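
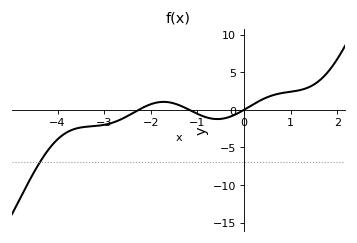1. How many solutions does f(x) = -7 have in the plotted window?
1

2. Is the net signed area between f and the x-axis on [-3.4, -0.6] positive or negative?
negative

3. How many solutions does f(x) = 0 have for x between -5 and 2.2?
3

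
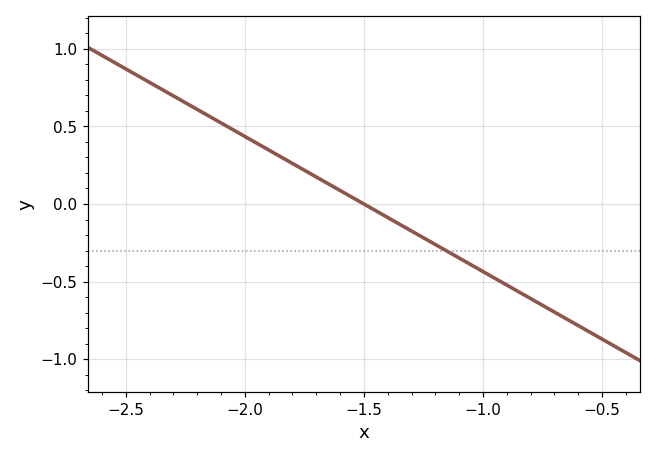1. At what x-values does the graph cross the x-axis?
-1.5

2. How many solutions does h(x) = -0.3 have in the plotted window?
1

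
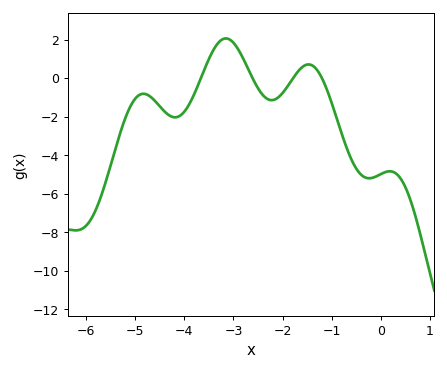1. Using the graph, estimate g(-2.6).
-0.048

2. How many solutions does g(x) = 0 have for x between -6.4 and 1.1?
4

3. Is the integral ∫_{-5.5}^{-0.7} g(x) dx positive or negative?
negative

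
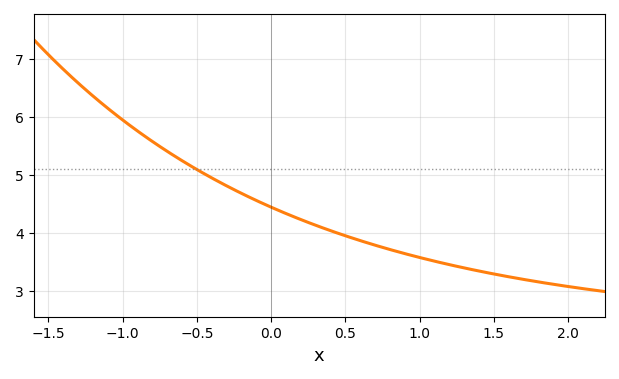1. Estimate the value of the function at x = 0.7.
3.78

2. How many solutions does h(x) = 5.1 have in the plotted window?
1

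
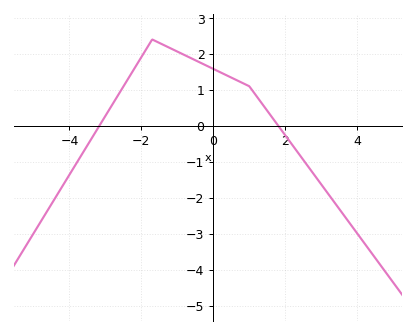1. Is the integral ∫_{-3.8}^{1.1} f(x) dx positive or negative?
positive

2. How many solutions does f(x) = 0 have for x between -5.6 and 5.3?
2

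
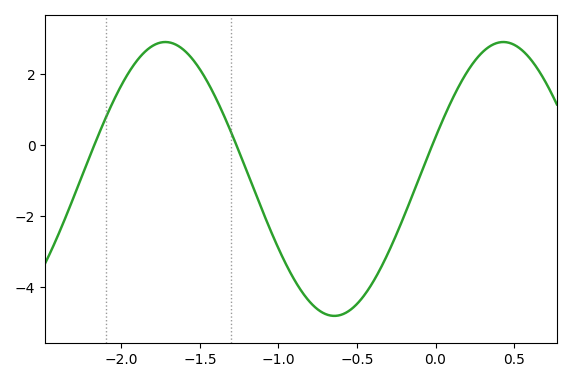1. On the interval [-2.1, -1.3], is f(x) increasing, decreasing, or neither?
neither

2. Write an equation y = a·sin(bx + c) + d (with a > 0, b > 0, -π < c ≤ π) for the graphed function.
y = 3.86sin(2.9x + 0.31) - 0.95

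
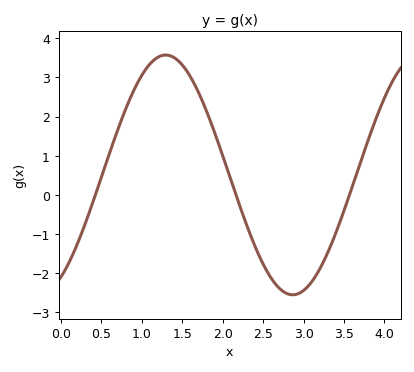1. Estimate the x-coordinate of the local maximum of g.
1.3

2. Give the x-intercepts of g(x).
0.426, 2.16, 3.57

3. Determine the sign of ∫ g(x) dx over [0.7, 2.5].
positive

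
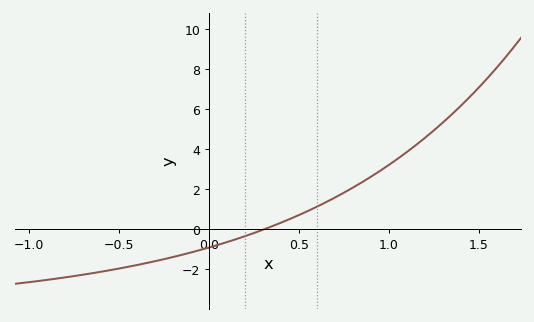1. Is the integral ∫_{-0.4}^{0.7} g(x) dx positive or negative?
negative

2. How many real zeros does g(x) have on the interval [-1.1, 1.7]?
1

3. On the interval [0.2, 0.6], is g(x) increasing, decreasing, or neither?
increasing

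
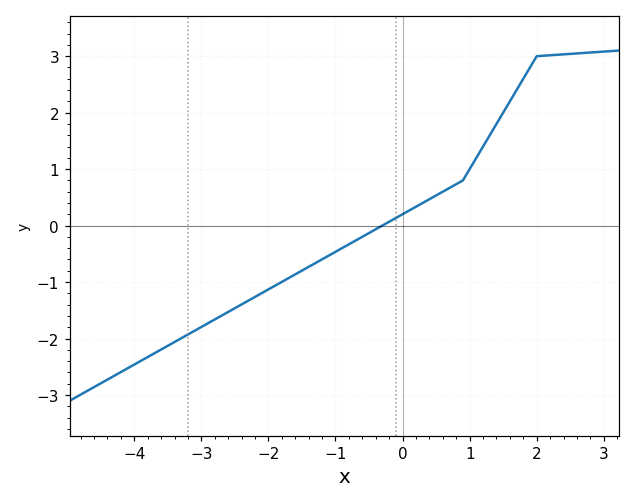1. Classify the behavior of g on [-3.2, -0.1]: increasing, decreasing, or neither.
increasing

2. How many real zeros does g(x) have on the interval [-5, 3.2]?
1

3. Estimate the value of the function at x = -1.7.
-0.93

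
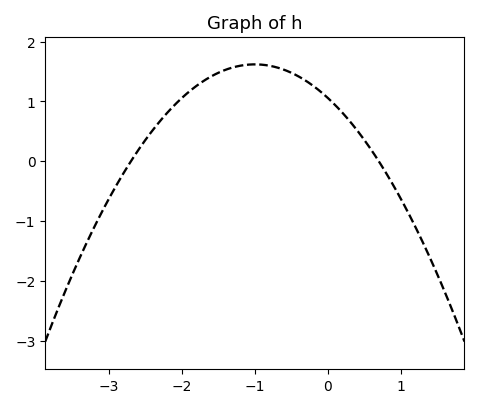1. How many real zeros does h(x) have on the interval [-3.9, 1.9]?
2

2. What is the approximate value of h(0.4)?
0.521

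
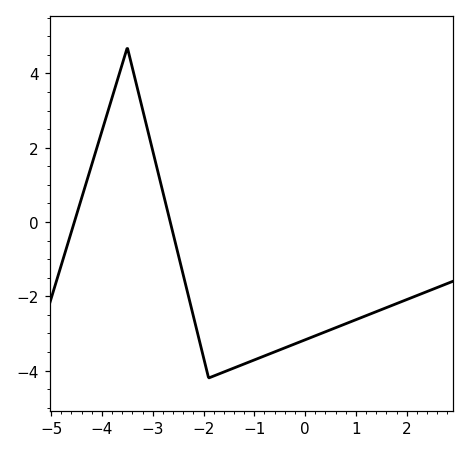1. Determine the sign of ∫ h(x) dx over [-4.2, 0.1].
negative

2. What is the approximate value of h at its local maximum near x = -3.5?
4.6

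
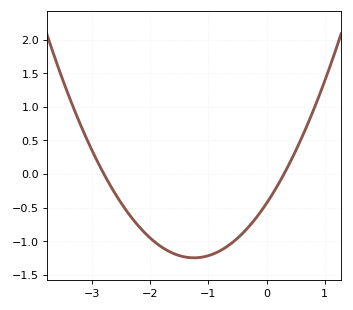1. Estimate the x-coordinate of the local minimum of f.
-1.25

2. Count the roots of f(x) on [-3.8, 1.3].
2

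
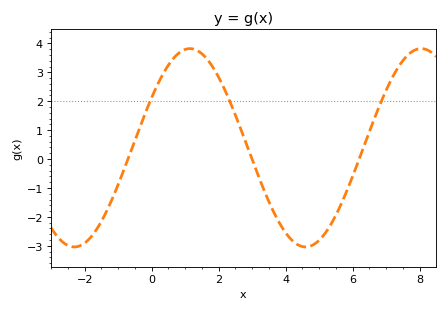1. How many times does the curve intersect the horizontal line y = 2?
3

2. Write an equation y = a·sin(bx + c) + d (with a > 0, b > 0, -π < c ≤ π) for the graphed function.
y = 3.43sin(0.91x + 0.53) + 0.39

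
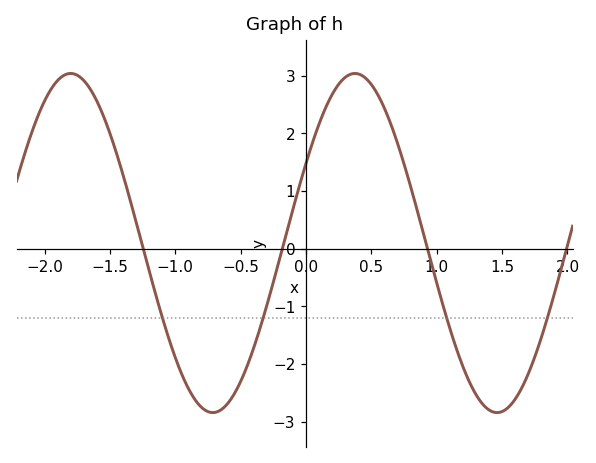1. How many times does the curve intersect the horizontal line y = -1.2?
4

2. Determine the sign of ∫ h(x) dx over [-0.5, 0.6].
positive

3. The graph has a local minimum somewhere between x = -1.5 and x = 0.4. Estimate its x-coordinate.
-0.7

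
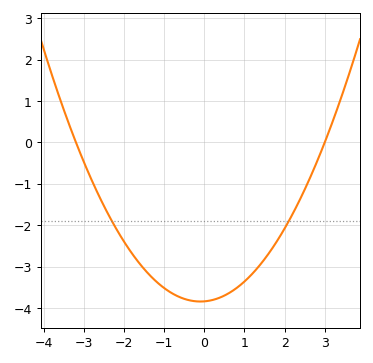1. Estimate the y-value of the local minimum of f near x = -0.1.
-3.8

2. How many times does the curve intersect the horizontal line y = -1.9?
2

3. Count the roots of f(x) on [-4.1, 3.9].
2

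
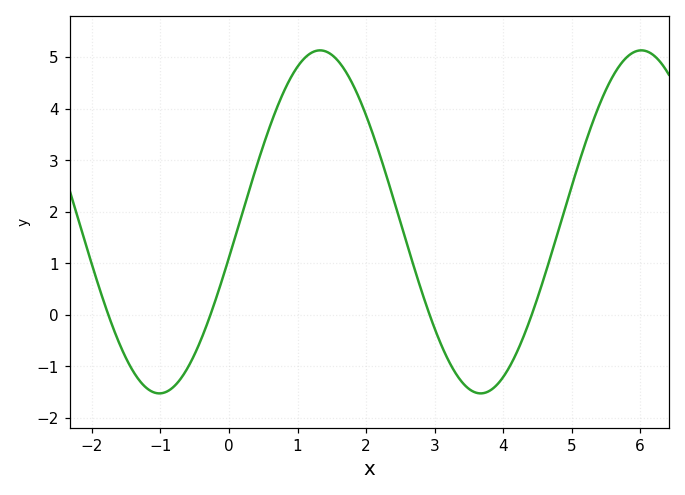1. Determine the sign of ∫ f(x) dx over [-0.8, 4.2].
positive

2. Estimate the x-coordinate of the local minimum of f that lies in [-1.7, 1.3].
-1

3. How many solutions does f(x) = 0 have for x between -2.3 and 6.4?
4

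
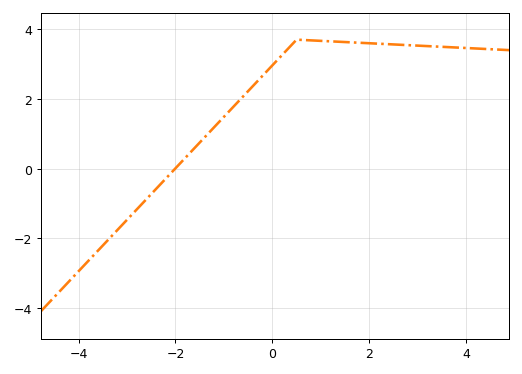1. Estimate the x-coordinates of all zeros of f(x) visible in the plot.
-2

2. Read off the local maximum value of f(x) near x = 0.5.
3.6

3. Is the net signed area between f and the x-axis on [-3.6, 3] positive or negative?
positive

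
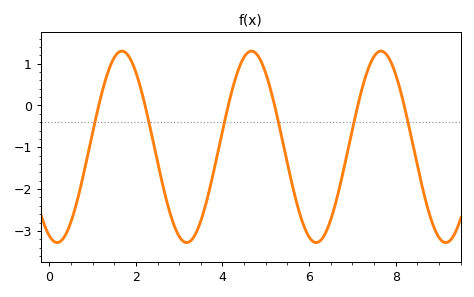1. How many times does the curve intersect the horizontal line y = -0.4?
6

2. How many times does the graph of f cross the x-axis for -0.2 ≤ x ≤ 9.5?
6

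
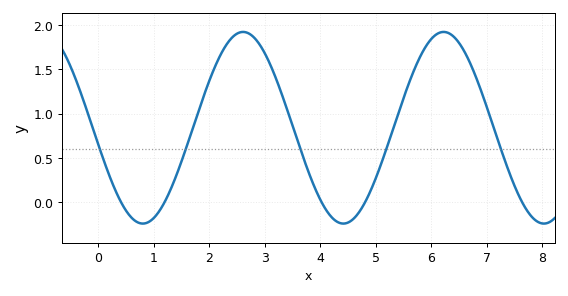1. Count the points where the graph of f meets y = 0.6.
5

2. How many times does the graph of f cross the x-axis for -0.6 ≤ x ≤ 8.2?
5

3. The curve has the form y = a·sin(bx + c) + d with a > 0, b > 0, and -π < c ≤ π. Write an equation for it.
y = 1.08sin(1.74x - 2.97) + 0.84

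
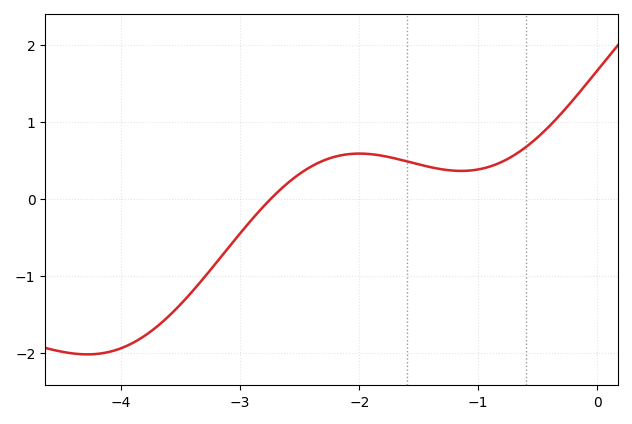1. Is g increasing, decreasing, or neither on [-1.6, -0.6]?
neither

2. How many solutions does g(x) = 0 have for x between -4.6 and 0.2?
1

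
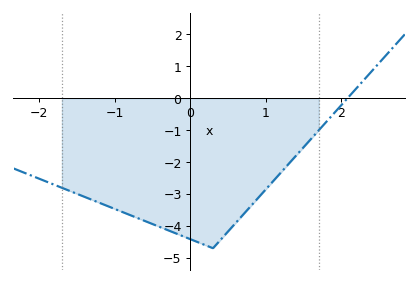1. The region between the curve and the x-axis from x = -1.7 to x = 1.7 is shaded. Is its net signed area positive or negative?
negative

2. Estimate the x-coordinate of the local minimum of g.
0.301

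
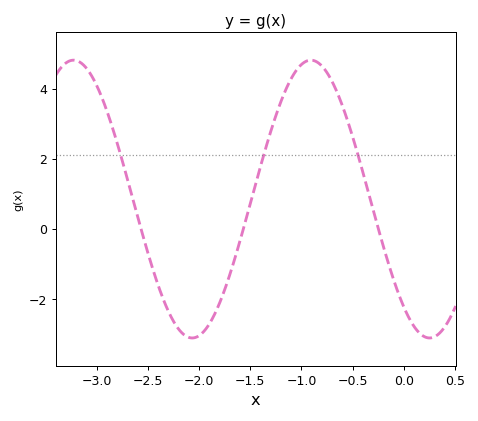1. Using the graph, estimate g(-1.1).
4.28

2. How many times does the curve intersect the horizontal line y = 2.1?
3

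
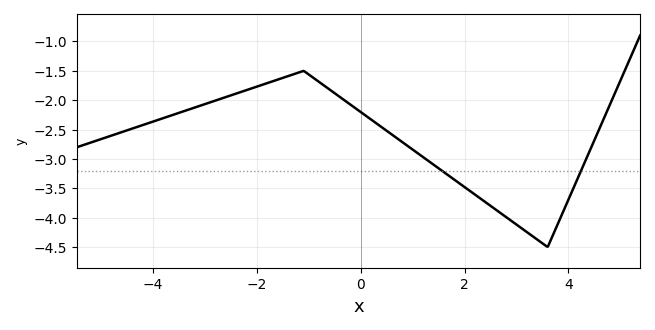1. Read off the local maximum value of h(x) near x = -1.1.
-1.5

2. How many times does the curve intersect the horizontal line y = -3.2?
2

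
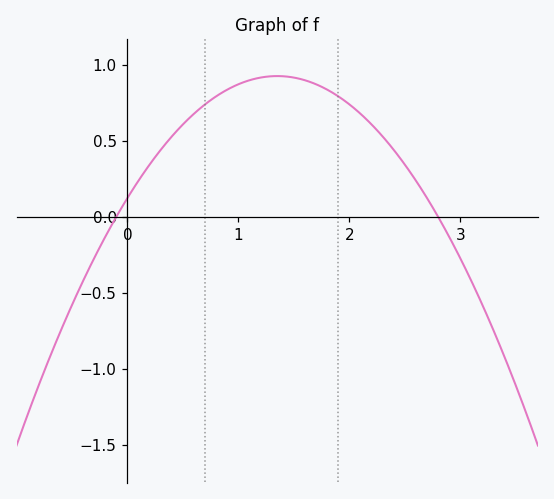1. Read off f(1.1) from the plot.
0.9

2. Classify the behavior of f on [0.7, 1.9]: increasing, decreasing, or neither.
neither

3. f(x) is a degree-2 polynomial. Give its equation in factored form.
y = -0.44(x + 0.1)(x - 2.8)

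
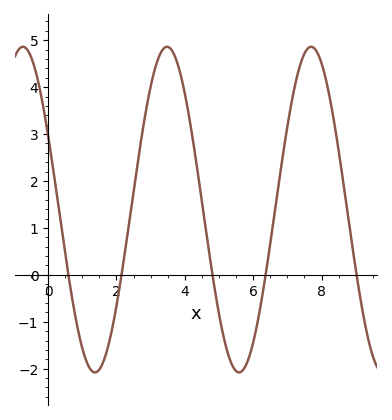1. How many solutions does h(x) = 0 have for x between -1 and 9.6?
5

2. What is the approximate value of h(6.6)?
1.18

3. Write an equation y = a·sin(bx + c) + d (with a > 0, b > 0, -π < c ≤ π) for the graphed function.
y = 3.47sin(1.49x + 2.67) + 1.39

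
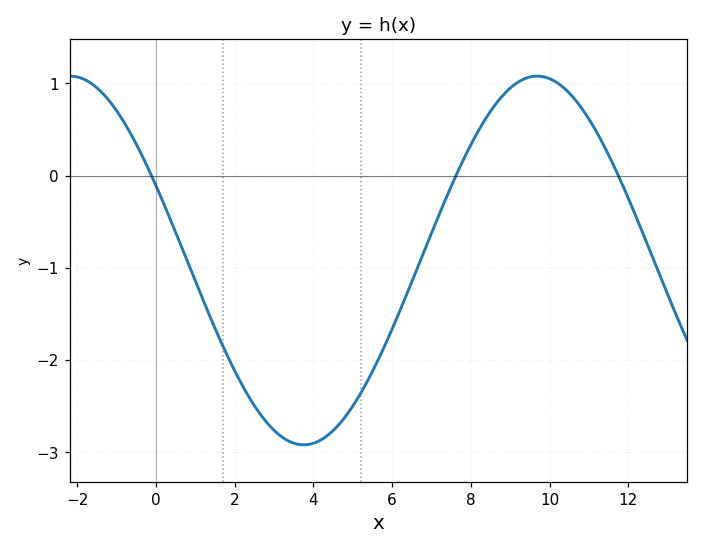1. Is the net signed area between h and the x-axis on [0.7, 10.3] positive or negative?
negative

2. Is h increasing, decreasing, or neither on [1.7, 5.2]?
neither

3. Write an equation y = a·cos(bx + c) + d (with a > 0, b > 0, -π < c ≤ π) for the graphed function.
y = 2cos(0.53x + 1.15) - 0.92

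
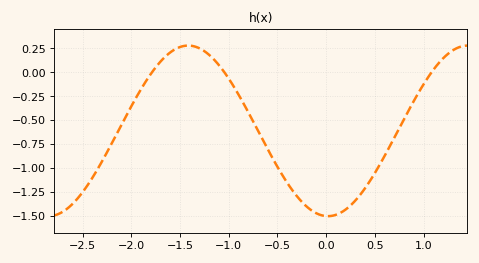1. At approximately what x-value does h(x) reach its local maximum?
-1.4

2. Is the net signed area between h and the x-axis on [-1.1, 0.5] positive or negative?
negative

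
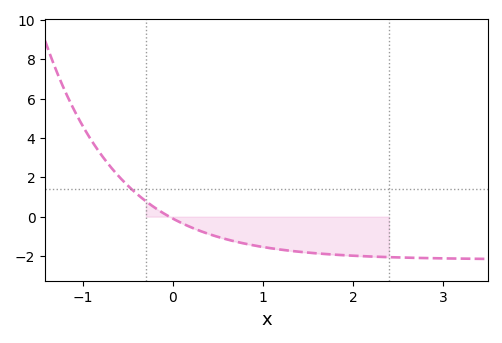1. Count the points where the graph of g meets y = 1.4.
1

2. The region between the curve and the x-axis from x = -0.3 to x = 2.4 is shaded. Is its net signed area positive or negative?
negative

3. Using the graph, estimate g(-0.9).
3.84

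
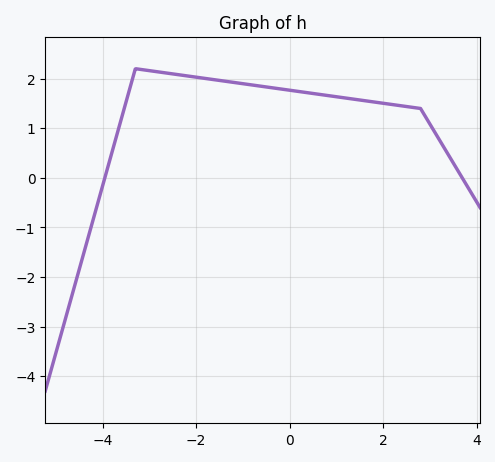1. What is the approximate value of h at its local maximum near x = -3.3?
2.2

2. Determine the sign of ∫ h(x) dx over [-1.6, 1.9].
positive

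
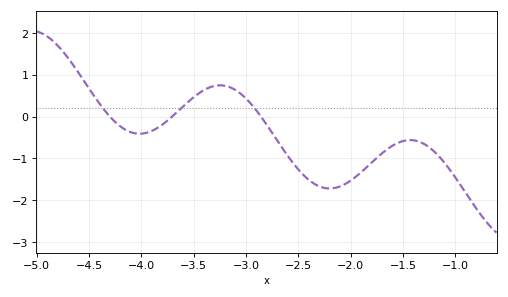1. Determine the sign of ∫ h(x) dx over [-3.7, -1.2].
negative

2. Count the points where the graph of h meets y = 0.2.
3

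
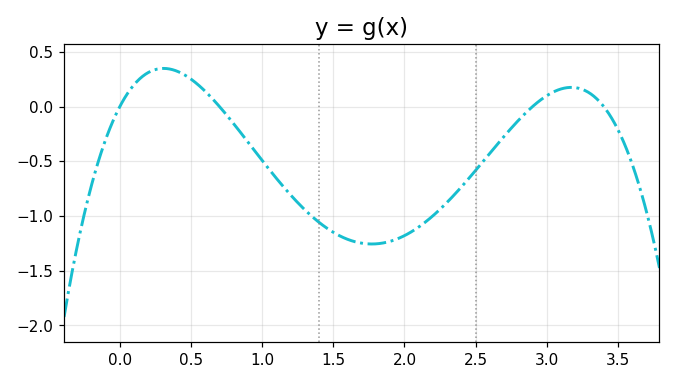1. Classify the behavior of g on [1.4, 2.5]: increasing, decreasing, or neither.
neither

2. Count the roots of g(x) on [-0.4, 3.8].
4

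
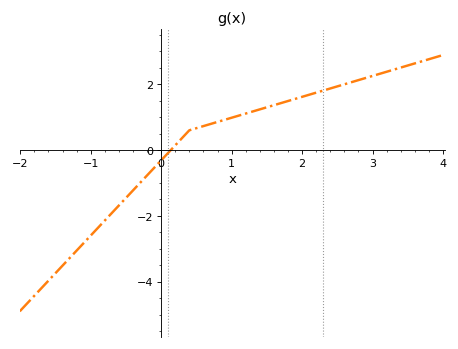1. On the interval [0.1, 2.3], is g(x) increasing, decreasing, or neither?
increasing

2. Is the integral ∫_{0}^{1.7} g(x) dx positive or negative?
positive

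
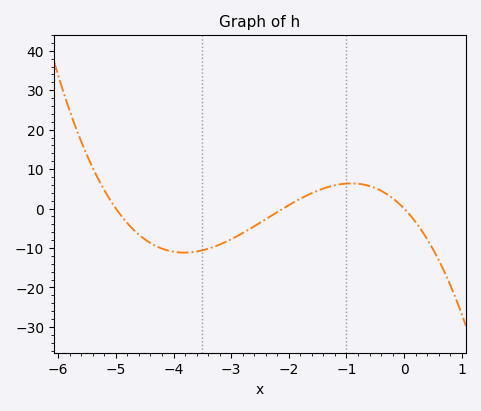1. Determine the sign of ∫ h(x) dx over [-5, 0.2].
negative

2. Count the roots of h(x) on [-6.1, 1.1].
3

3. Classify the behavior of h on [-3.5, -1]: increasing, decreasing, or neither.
increasing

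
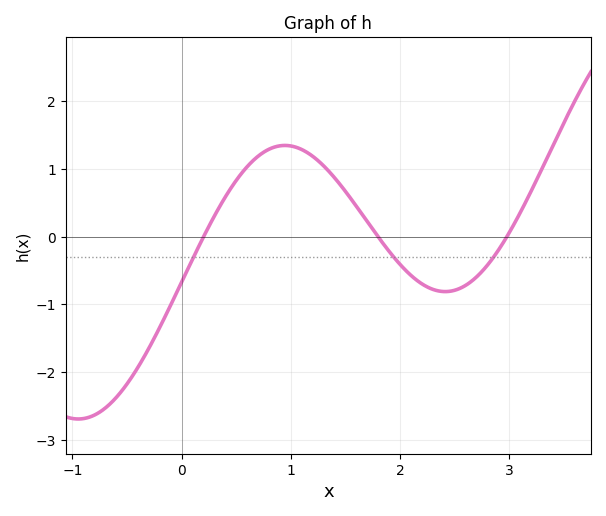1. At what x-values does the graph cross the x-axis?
0.2, 1.8, 3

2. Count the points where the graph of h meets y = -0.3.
3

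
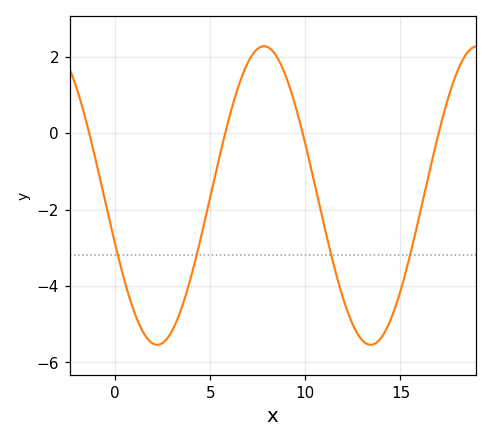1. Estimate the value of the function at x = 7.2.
2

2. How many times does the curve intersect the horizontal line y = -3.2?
4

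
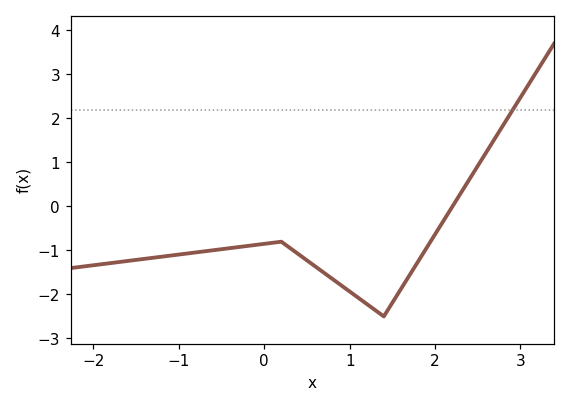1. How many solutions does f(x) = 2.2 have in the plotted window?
1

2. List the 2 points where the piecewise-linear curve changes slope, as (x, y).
(0.2, -0.8); (1.4, -2.5)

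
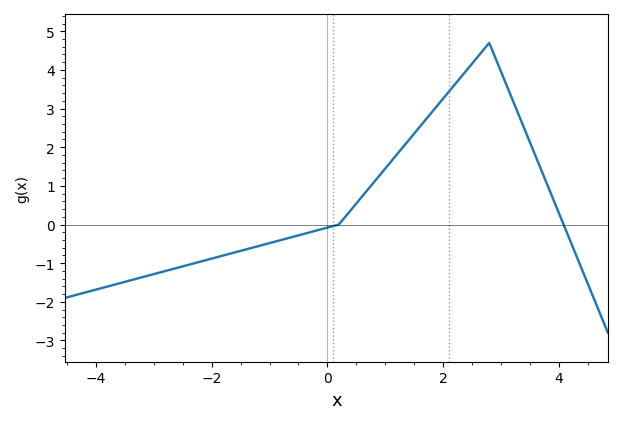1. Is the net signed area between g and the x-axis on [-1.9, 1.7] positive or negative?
positive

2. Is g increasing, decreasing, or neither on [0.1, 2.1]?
increasing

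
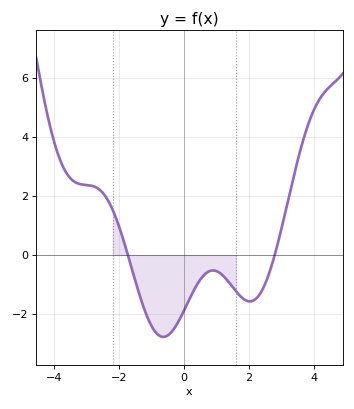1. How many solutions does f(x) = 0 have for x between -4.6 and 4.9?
2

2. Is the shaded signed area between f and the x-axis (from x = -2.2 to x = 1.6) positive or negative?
negative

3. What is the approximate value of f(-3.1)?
2.4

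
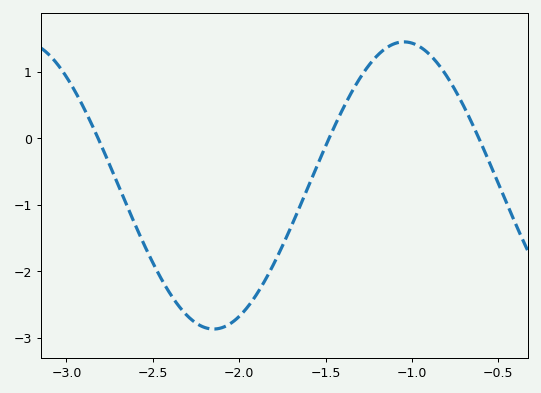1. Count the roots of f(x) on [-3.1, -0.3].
3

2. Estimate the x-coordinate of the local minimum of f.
-2.15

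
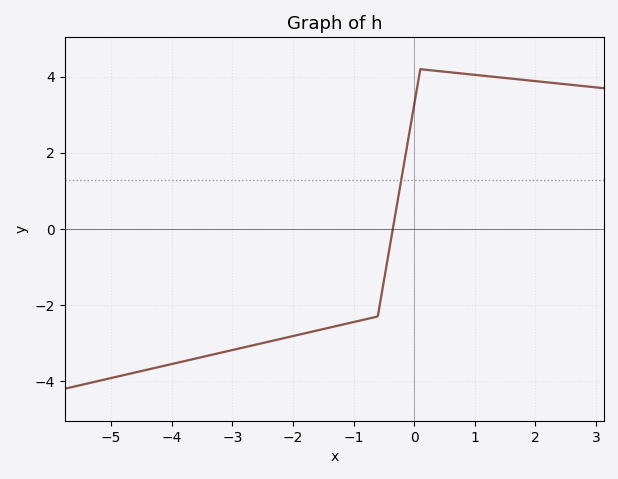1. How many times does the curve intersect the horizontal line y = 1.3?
1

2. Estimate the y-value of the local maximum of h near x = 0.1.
4.2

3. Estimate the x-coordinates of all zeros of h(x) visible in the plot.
-0.4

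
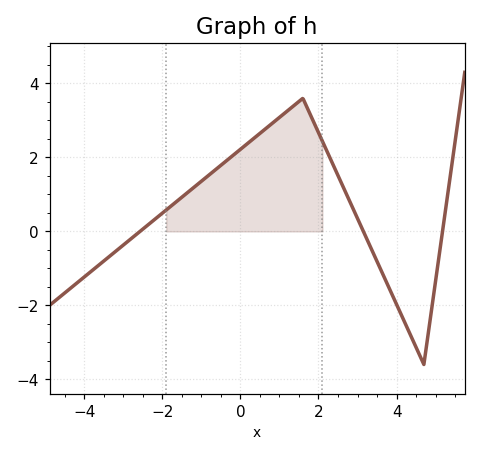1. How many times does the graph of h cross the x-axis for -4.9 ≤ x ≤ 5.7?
3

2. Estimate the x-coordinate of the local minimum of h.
4.7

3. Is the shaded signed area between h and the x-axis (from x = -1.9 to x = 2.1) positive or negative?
positive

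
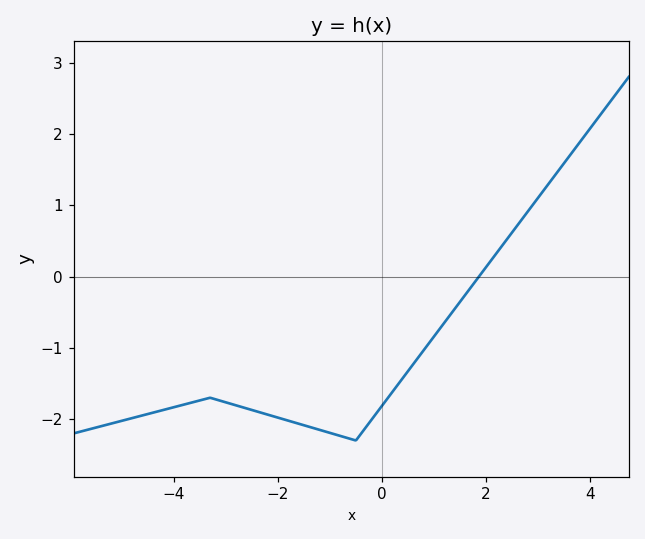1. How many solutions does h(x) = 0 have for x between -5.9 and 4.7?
1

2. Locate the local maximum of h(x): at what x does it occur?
-3.3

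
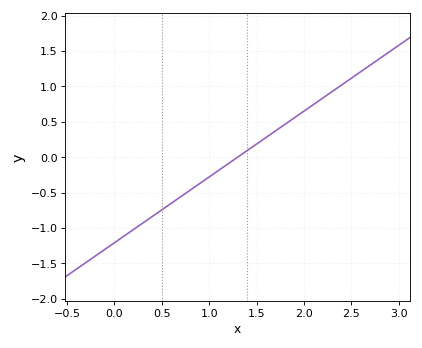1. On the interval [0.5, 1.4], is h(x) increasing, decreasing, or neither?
increasing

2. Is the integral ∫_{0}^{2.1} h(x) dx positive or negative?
negative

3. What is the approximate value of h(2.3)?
0.93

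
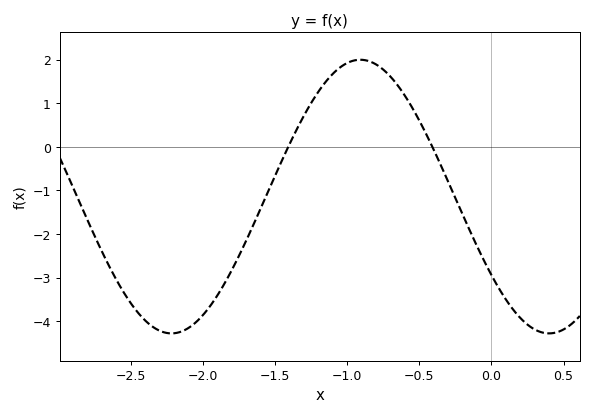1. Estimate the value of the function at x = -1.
1.93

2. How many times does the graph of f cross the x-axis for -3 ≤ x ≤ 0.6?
2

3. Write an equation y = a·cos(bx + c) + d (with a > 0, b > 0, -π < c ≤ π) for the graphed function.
y = 3.14cos(2.4x + 2.18) - 1.14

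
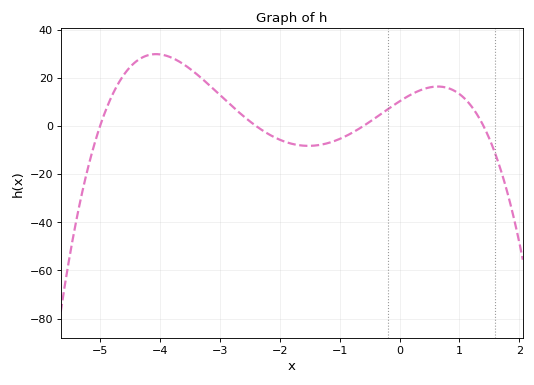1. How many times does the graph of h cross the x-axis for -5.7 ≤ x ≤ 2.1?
4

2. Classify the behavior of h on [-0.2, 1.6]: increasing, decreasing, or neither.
neither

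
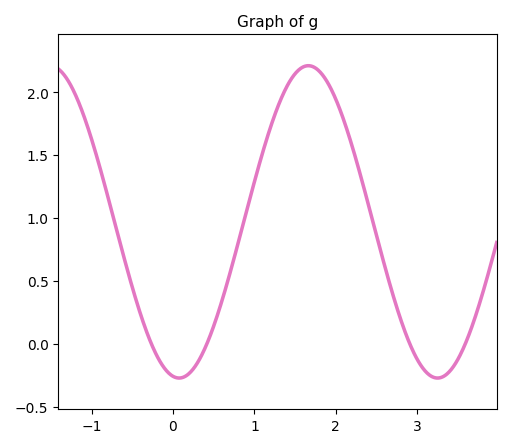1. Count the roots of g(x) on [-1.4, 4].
4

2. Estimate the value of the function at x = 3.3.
-0.25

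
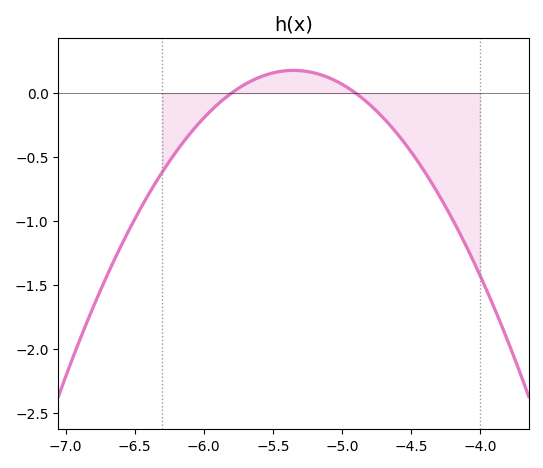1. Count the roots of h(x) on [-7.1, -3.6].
2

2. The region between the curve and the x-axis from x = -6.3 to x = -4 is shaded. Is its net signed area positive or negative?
negative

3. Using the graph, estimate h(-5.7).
0.07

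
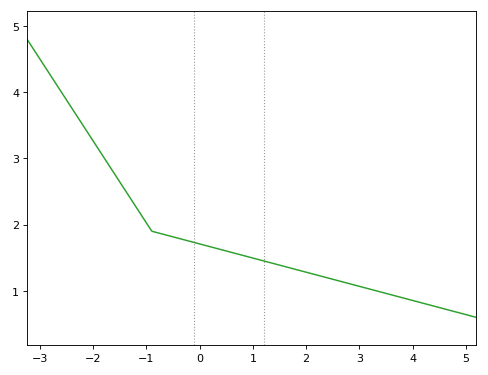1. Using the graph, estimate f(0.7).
1.56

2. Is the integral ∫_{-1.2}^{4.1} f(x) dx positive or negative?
positive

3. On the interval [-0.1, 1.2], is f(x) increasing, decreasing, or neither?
decreasing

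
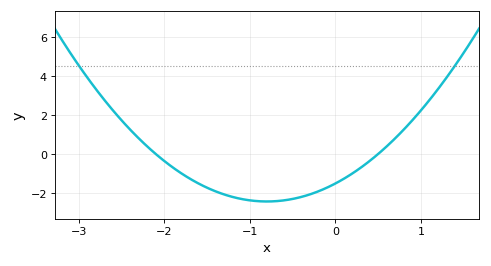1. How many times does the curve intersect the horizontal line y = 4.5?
2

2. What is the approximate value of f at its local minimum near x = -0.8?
-2.4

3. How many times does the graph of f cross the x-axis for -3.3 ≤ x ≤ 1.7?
2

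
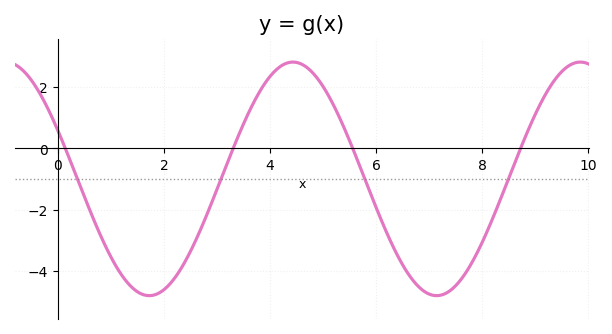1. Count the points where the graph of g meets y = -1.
4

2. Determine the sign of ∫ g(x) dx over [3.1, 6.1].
positive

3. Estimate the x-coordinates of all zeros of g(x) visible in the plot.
0.2, 3.4, 5.6, 8.8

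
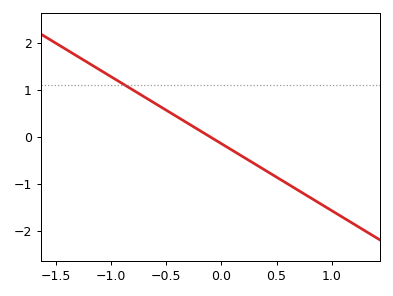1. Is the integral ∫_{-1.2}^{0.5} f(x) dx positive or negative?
positive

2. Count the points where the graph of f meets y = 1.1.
1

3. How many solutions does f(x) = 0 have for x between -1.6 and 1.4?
1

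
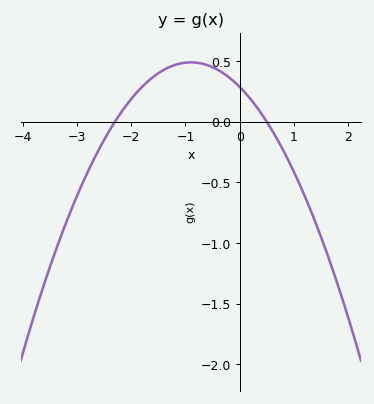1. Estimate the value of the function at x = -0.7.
0.48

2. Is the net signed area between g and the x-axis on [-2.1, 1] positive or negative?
positive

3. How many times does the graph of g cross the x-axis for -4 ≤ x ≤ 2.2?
2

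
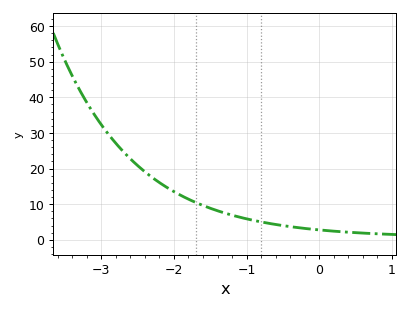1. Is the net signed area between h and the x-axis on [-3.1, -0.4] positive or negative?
positive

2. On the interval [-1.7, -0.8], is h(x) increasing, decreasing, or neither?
decreasing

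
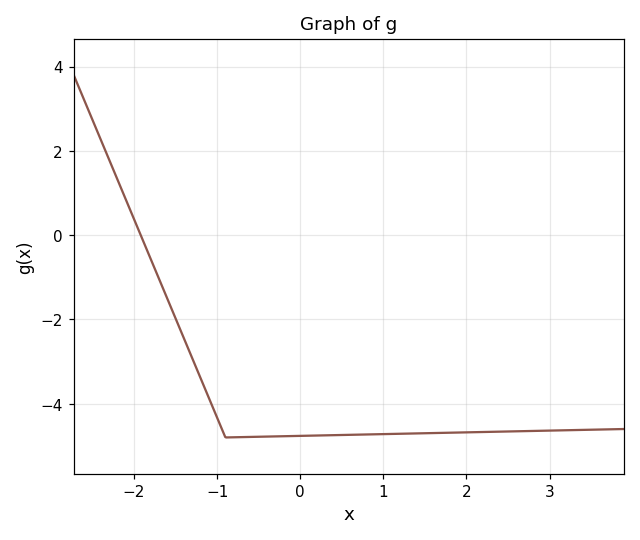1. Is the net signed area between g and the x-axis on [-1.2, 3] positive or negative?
negative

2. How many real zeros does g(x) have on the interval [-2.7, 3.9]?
1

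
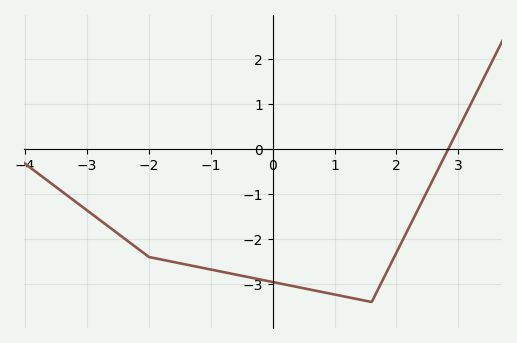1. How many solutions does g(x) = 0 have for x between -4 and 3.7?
1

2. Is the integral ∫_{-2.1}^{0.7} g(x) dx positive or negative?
negative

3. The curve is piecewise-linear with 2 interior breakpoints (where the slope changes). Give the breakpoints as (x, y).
(-2, -2.4); (1.6, -3.4)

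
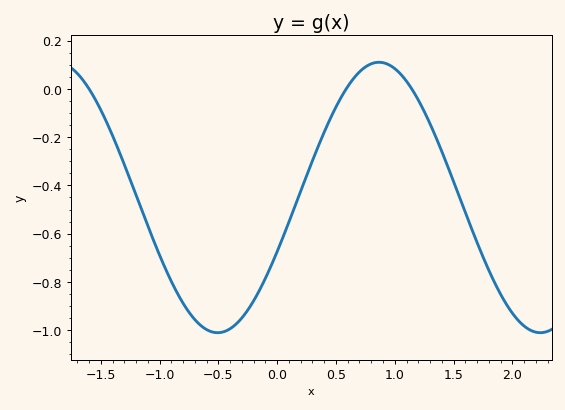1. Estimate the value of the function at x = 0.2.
-0.424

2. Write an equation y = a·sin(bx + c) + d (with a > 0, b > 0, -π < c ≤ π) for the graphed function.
y = 0.56sin(2.29x - 0.412) - 0.45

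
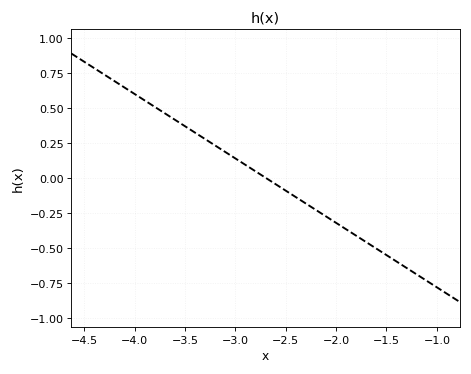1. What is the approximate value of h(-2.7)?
0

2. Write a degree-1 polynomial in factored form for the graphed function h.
y = -0.46(x + 2.7)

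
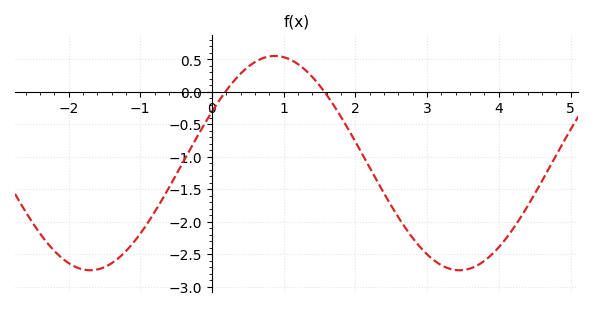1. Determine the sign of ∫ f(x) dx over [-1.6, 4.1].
negative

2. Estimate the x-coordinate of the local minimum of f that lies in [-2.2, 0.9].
-1.6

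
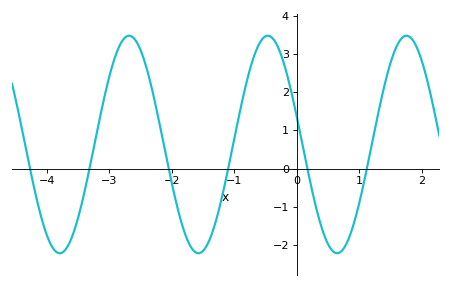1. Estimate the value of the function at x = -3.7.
-2.12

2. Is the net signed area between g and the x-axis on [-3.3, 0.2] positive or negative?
positive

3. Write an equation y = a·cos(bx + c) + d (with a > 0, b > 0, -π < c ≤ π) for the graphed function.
y = 2.85cos(2.83x + 1.31) + 0.63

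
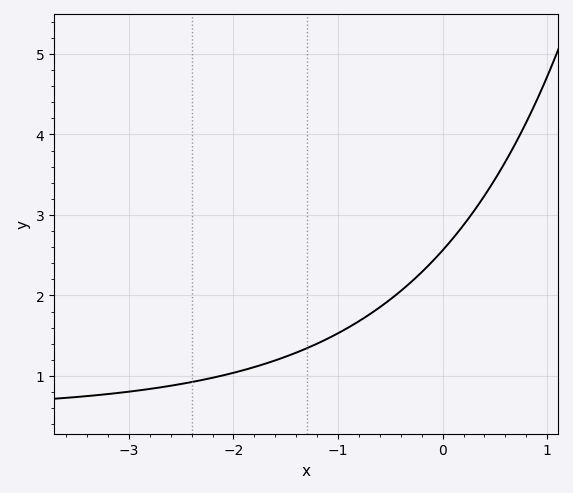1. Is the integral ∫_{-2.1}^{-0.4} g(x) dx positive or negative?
positive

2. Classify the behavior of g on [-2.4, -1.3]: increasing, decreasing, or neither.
increasing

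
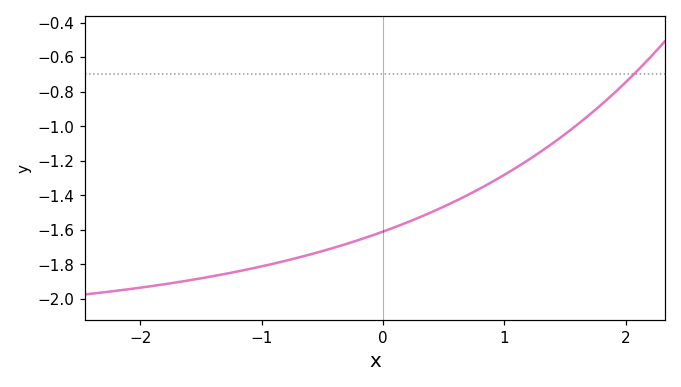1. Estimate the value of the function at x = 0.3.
-1.53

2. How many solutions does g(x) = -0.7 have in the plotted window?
1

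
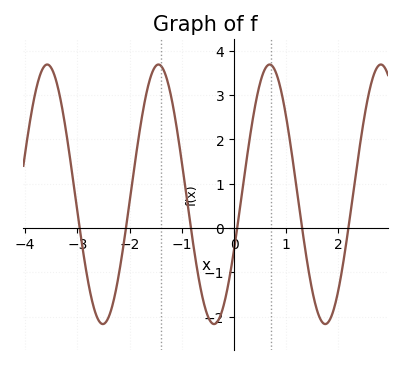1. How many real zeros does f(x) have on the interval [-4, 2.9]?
6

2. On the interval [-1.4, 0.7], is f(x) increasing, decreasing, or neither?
neither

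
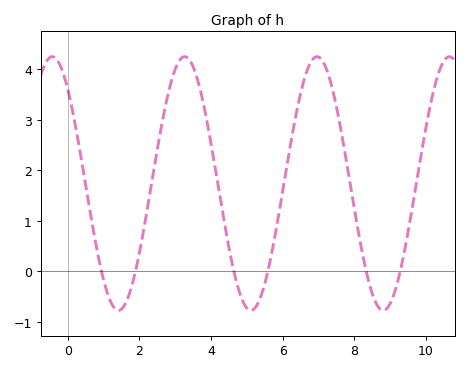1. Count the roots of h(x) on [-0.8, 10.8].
6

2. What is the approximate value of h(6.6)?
3.8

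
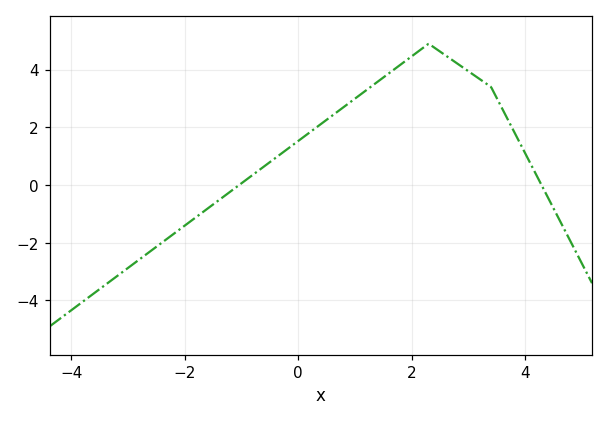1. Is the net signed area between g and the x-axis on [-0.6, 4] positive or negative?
positive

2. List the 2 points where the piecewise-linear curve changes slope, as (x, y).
(2.3, 4.9); (3.4, 3.4)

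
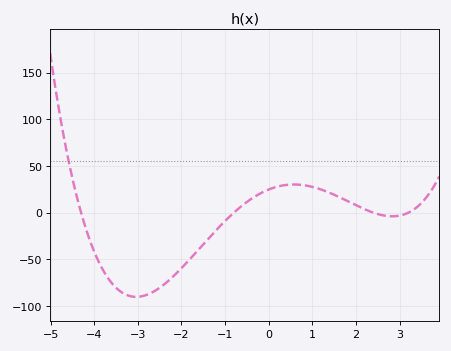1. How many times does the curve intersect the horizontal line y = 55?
1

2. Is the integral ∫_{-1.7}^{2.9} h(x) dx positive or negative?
positive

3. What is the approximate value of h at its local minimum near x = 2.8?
-3.87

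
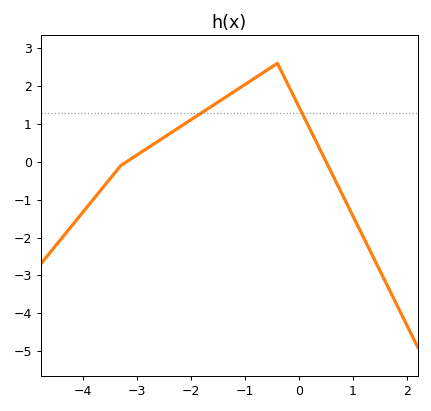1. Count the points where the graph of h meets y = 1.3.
2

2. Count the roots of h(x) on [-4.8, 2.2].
2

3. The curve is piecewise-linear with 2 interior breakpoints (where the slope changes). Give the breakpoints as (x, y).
(-3.3, -0.1); (-0.4, 2.6)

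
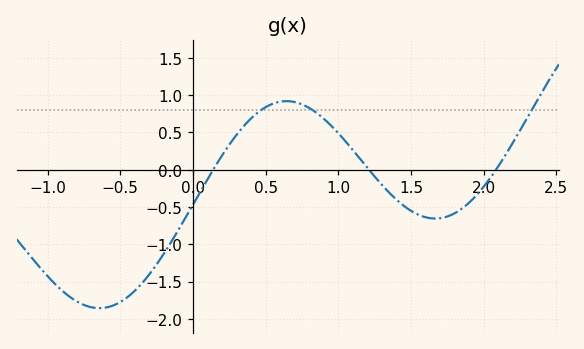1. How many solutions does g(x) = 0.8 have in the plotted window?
3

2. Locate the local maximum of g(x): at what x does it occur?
0.643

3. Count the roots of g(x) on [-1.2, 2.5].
3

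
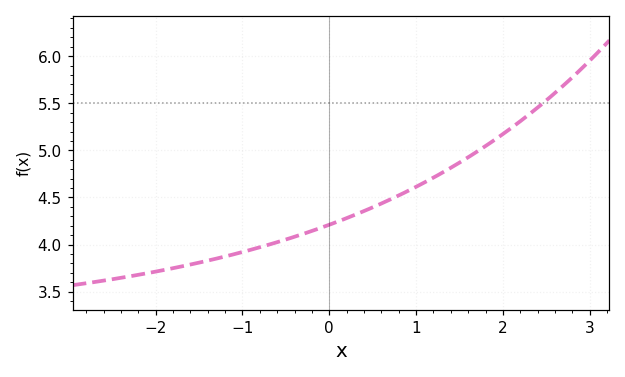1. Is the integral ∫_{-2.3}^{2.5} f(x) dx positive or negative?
positive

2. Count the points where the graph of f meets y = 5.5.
1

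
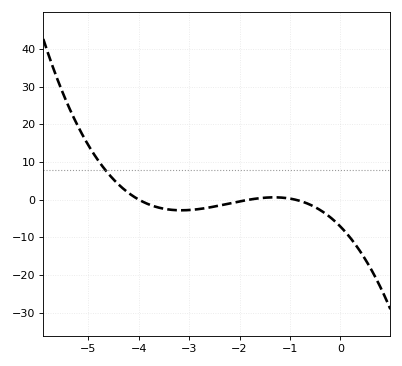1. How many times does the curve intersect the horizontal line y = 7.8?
1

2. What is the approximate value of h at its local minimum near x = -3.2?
-2.84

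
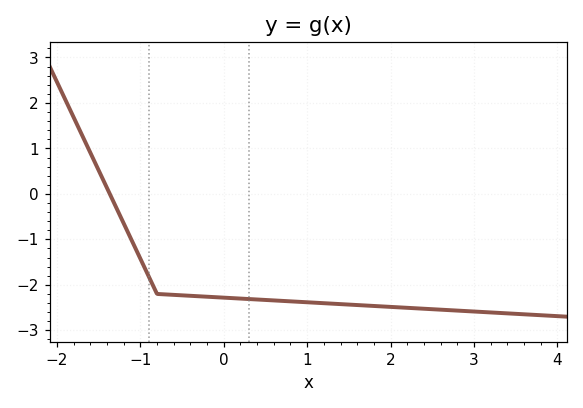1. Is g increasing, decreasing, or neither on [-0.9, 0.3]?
decreasing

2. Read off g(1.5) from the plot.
-2.43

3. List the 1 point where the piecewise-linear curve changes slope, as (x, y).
(-0.8, -2.2)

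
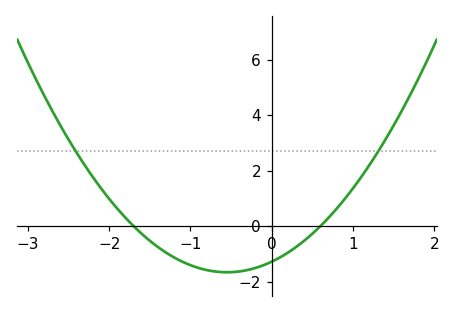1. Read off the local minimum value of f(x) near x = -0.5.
-1.67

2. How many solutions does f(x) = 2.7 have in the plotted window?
2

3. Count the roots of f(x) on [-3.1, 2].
2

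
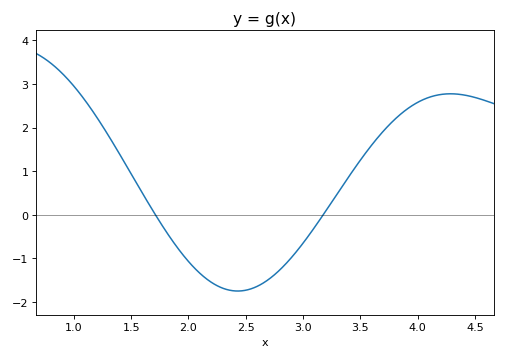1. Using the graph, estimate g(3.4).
0.875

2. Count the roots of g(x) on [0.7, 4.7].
2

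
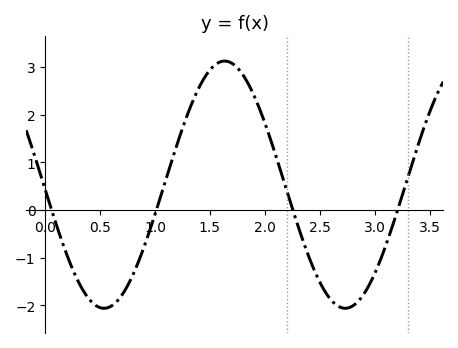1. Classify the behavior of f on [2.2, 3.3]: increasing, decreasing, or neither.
neither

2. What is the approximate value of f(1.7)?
3.1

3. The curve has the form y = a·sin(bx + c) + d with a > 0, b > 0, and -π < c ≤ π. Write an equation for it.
y = 2.59sin(2.9x - 3.1) + 0.53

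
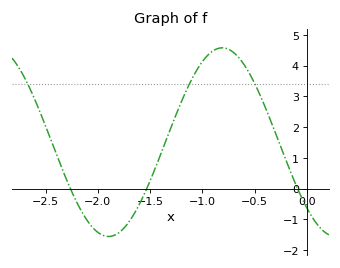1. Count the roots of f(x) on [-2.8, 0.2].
3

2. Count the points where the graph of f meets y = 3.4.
3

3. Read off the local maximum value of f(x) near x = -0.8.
4.58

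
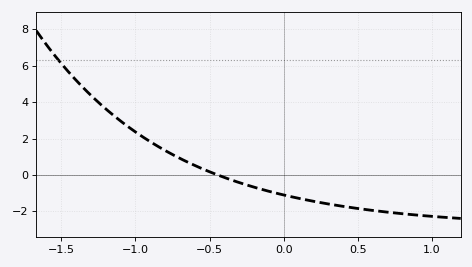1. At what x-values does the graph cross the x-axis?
-0.45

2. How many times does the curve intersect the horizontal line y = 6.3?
1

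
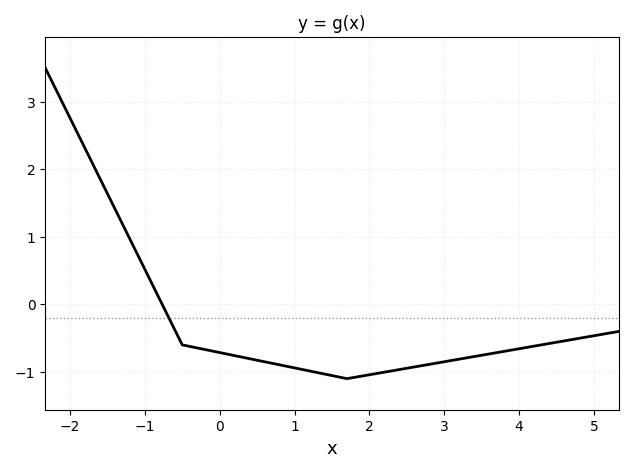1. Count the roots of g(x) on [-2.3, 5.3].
1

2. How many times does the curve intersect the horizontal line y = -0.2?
1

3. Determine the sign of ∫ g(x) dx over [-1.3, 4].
negative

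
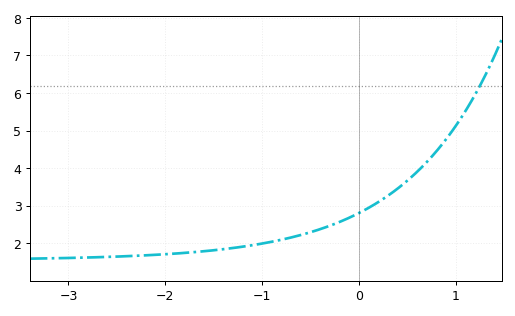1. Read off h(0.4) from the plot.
3.46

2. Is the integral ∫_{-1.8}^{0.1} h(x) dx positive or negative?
positive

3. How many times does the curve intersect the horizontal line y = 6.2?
1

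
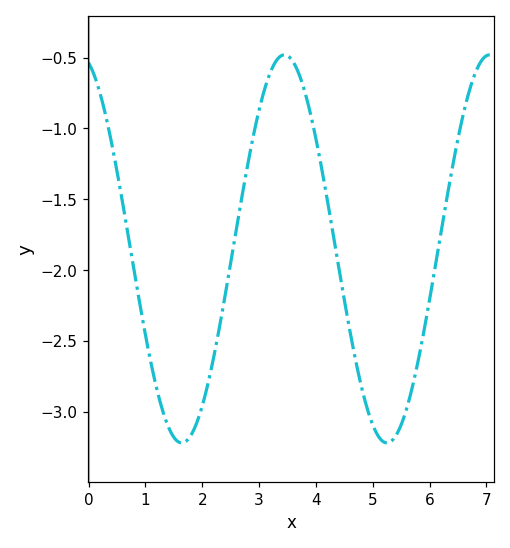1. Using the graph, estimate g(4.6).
-2.43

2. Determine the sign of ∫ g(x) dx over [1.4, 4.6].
negative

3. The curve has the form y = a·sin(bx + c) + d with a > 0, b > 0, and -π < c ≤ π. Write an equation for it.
y = 1.37sin(1.74x + 1.86) - 1.85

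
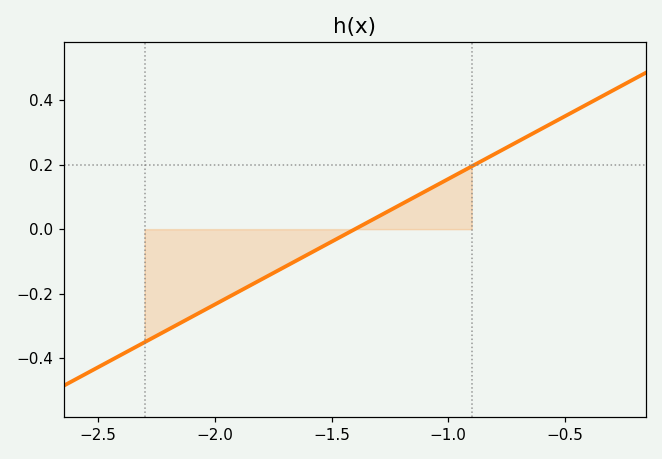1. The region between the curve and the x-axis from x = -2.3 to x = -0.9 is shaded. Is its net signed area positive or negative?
negative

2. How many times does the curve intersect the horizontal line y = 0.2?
1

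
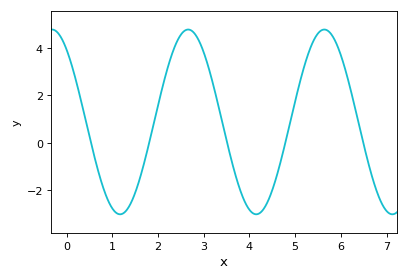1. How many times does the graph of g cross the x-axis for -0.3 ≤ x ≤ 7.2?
5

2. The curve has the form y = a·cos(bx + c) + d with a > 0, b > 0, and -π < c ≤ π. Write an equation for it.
y = 3.88cos(2.1x + 0.67) + 0.88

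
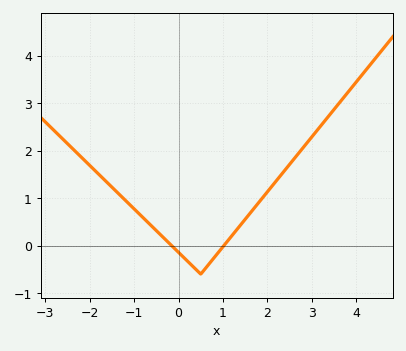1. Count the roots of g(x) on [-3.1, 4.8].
2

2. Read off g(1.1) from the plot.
0.093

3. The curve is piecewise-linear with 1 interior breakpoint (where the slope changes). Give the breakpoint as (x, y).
(0.5, -0.6)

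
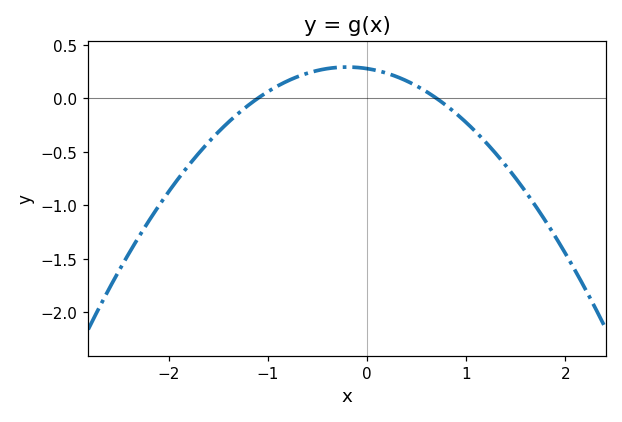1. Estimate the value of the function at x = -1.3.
-0.15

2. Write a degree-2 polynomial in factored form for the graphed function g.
y = -0.36(x + 1.1)(x - 0.7)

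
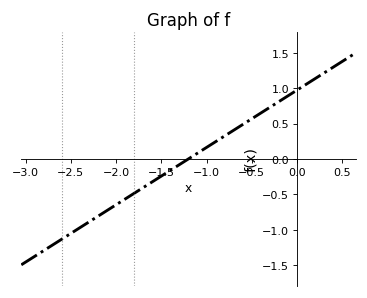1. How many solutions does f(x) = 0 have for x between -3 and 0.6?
1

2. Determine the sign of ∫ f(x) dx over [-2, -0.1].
positive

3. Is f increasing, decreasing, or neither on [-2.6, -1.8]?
increasing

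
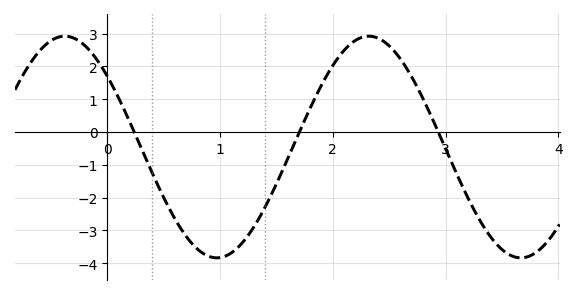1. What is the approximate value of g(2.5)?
2.62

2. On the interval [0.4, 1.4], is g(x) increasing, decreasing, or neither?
neither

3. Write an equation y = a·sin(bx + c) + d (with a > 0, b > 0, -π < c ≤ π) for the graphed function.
y = 3.38sin(2.33x + 2.45) - 0.46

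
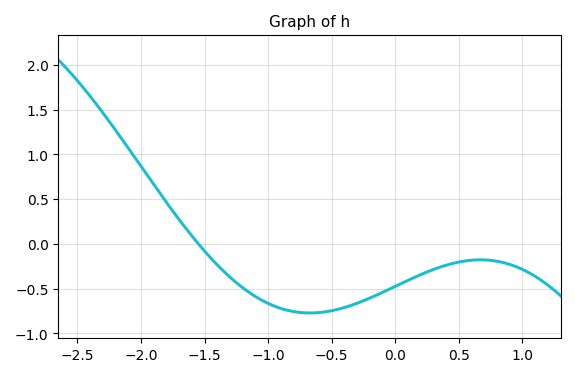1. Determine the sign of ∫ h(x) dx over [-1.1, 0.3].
negative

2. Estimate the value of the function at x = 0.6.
-0.2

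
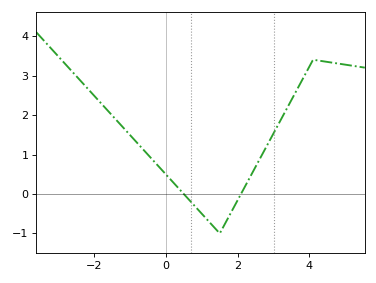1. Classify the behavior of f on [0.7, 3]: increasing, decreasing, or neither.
neither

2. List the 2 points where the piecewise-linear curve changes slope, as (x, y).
(1.5, -1); (4.1, 3.4)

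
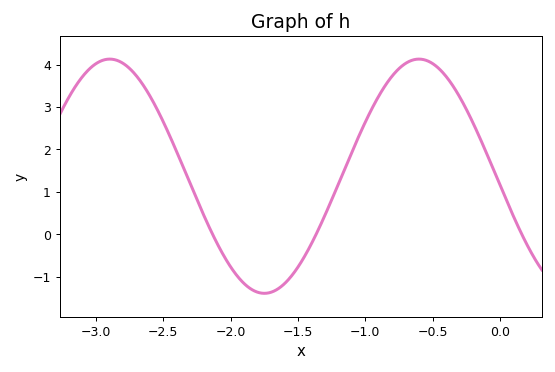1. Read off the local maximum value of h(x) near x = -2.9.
4.13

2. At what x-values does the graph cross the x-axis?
-2.13, -1.37, 0.16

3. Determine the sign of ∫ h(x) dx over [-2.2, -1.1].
negative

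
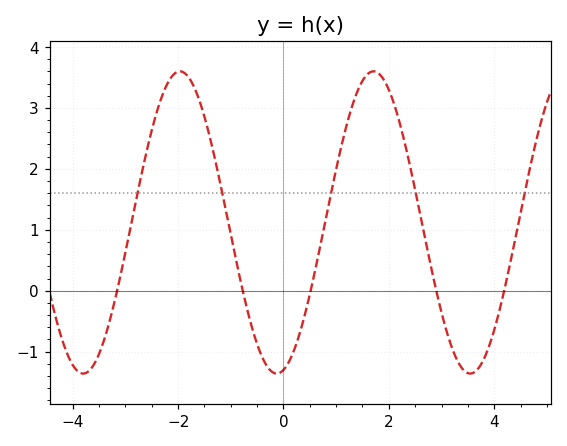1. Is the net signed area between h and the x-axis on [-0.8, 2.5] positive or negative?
positive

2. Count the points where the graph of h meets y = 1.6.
5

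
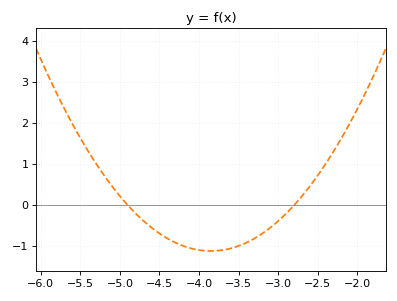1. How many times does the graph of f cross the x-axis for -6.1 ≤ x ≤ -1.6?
2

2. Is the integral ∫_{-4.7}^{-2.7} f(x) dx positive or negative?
negative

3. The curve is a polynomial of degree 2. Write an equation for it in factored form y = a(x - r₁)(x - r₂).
y = 1.01(x + 4.9)(x + 2.8)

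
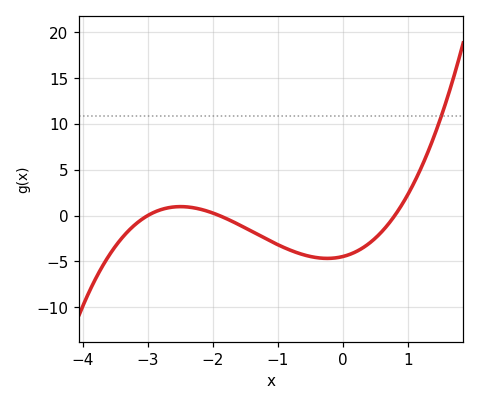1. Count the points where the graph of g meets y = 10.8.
1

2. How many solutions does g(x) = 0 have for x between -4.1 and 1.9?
3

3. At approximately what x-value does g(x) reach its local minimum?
-0.238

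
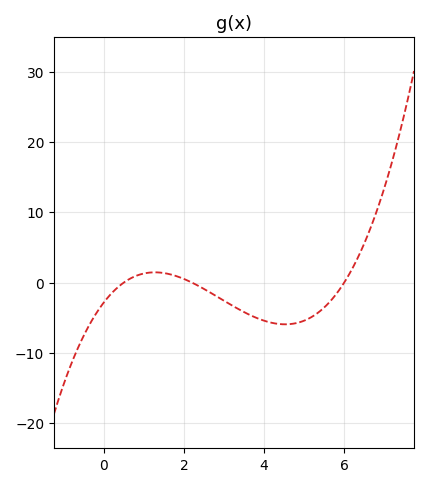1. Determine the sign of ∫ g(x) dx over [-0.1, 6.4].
negative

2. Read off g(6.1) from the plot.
0.939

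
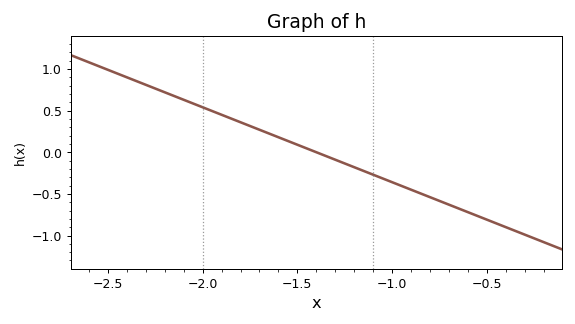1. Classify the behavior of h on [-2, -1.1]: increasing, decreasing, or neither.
decreasing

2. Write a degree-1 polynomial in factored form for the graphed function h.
y = -0.9(x + 1.4)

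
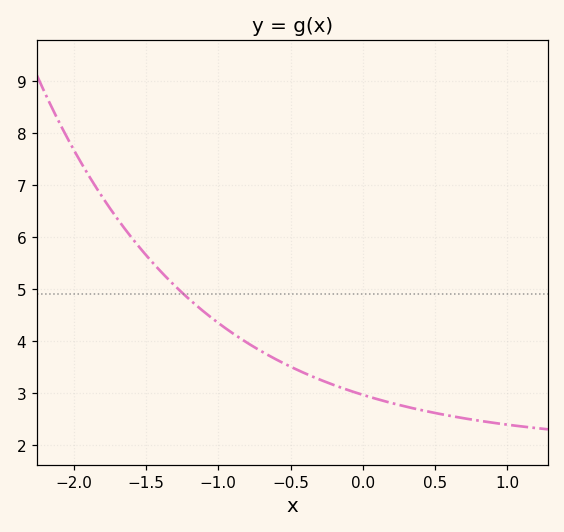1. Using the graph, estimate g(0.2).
2.81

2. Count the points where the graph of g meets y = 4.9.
1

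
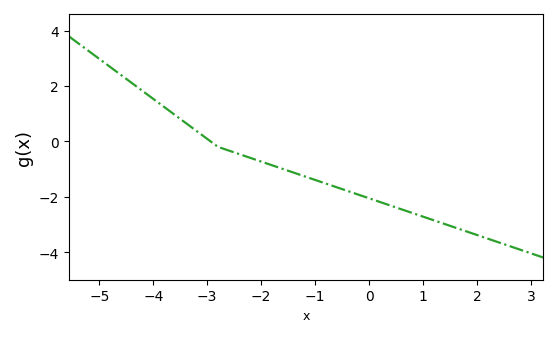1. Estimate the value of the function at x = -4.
1.53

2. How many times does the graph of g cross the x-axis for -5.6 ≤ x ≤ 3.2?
1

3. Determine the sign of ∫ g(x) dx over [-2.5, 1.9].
negative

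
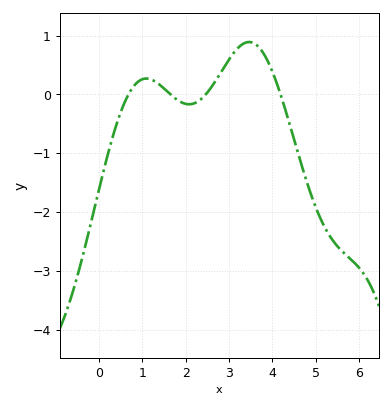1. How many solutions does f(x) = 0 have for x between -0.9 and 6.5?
4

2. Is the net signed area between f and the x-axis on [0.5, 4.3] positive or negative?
positive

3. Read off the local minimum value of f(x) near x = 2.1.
-0.167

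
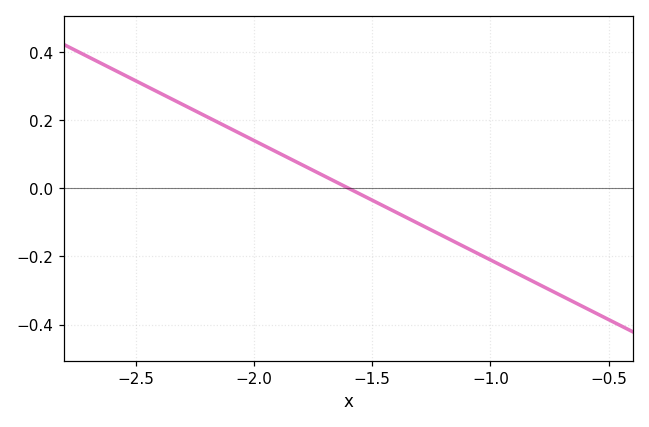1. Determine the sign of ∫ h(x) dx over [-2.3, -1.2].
positive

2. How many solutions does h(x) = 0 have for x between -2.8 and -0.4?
1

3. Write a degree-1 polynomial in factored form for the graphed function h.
y = -0.35(x + 1.6)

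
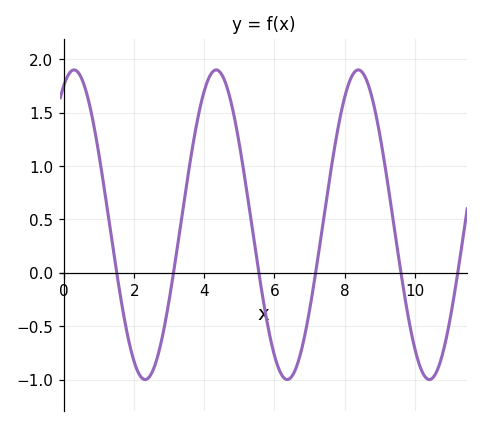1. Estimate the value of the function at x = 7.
-0.35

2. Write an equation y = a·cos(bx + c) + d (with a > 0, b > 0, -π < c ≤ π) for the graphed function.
y = 1.45cos(1.6x - 0.44) + 0.45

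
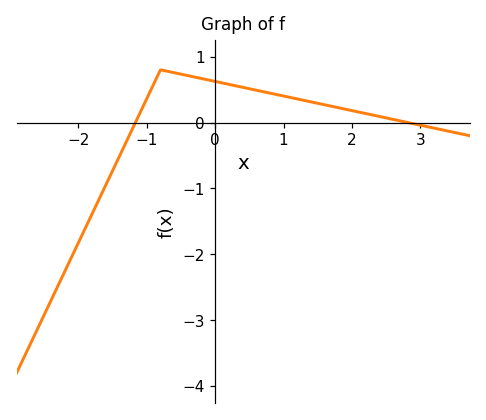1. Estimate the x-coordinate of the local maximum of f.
-0.8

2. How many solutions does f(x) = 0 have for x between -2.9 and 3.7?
2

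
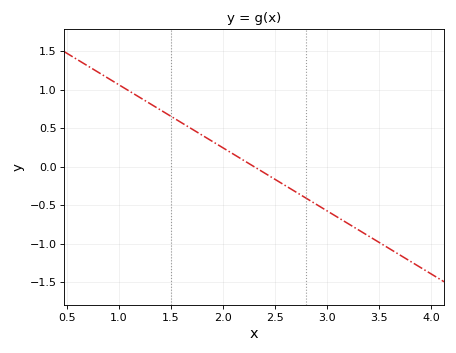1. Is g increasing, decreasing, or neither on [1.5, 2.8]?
decreasing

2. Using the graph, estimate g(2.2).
0.082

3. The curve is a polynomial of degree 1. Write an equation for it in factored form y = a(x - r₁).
y = -0.82(x - 2.3)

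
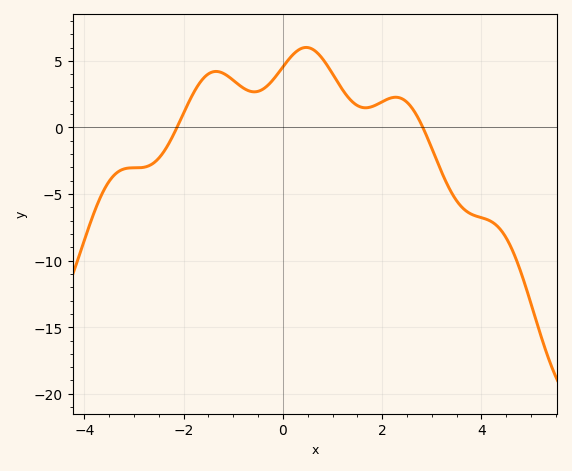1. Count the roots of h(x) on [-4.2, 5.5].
2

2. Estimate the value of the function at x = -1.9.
1.87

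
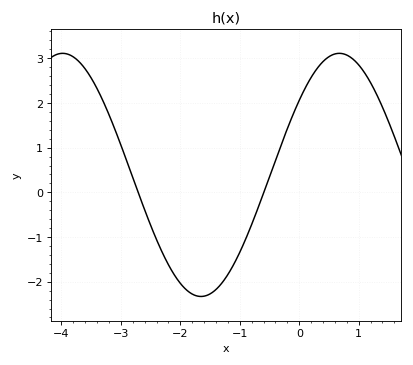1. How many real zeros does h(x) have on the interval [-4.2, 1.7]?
2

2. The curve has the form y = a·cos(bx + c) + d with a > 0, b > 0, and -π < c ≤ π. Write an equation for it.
y = 2.72cos(1.4x - 0.91) + 0.39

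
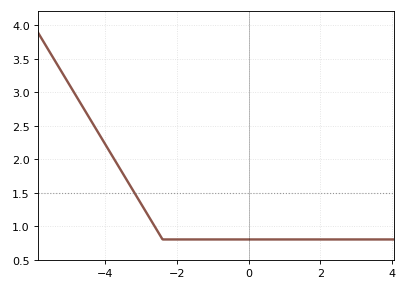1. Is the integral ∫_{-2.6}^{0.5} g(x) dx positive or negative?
positive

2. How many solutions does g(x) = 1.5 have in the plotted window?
1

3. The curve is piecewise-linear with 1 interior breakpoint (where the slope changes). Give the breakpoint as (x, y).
(-2.4, 0.8)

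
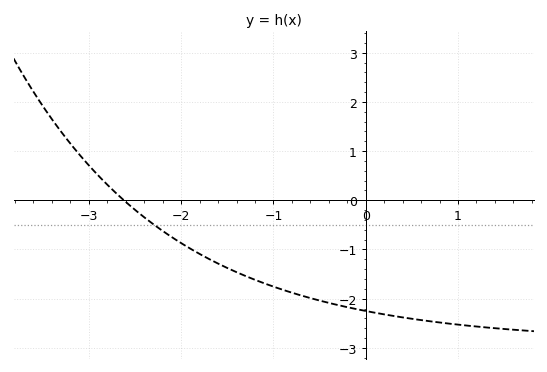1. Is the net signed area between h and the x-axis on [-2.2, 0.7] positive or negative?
negative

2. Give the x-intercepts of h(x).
-2.62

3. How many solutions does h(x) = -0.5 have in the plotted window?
1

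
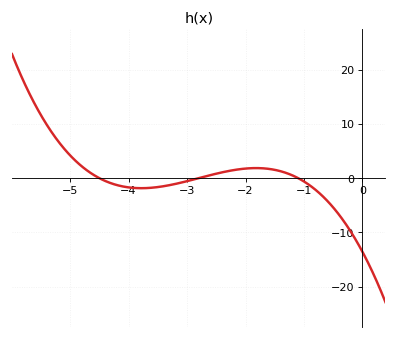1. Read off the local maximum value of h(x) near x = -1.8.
1.85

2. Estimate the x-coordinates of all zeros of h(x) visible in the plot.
-4.5, -2.8, -1.1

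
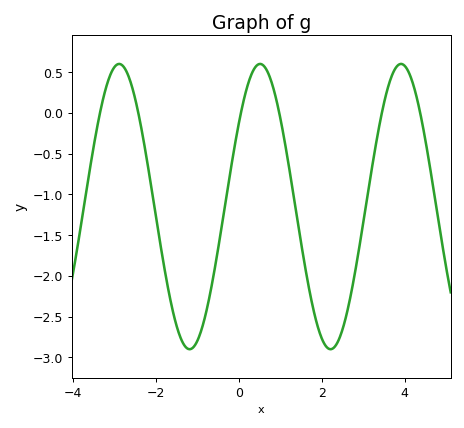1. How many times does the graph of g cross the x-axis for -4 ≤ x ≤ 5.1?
6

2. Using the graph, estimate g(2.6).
-2.47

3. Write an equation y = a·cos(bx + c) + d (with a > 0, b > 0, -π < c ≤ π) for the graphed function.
y = 1.75cos(1.85x - 0.952) - 1.15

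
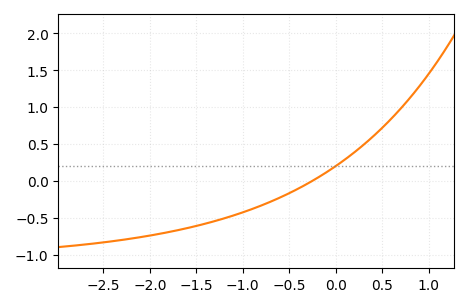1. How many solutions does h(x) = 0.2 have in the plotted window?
1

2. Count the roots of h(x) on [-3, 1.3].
1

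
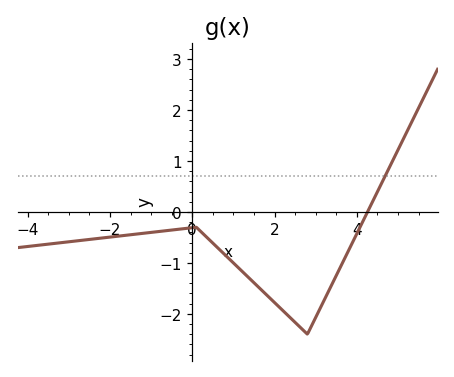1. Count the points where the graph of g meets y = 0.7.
1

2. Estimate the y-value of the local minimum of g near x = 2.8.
-2.4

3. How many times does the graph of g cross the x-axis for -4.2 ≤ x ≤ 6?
1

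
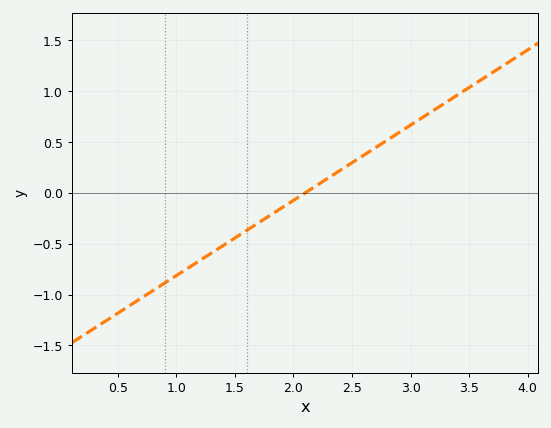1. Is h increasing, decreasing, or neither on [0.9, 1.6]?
increasing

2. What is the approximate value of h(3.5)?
1.05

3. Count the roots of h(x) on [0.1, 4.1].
1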